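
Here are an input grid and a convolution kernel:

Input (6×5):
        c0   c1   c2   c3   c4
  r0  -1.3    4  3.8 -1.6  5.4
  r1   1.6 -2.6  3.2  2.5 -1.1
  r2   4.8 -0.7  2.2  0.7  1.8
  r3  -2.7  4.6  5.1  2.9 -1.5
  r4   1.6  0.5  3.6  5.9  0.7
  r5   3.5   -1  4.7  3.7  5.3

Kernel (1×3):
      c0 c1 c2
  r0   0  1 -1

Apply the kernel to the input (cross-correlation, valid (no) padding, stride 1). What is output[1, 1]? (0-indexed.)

The receptive field on the input at this output position is [-2.6 3.2 2.5]. Elementwise product with the kernel and sum: 3.2·1 + 2.5·-1.

0.7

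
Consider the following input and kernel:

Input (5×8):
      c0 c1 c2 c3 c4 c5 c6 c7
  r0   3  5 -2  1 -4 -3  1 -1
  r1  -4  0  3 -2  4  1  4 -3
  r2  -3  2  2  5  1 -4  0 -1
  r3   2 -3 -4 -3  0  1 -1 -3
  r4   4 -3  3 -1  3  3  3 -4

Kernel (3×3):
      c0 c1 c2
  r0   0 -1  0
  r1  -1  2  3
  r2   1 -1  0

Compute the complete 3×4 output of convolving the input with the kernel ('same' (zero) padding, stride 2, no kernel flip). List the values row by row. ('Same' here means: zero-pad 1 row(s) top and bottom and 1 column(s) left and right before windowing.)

Output[0,0]: The receptive field on the zero-padded input at this output position is [0 0 0 / 0 3 5 / 0 -4 0]. Elementwise product with the kernel and sum: 0·-1 + 0·-1 + 3·2 + 5·3 + 0·1 + -4·-1.

25 -9 -24 -1
2 15 -22 -1
-3 10 16 -8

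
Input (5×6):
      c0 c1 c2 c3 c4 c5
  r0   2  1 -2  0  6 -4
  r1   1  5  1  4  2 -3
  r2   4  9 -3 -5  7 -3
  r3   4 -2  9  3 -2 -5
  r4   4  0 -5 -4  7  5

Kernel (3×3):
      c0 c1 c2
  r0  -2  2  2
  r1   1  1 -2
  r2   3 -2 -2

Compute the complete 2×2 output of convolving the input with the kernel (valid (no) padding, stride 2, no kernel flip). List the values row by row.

-2 4
10 5

Output[0,0]: The receptive field on the input at this output position is [2 1 -2 / 1 5 1 / 4 9 -3]. Elementwise product with the kernel and sum: 2·-2 + 1·2 + -2·2 + 1·1 + 5·1 + 1·-2 + 4·3 + 9·-2 + -3·-2.
Output[0,1]: The receptive field on the input at this output position is [-2 0 6 / 1 4 2 / -3 -5 7]. Elementwise product with the kernel and sum: -2·-2 + 0·2 + 6·2 + 1·1 + 4·1 + 2·-2 + -3·3 + -5·-2 + 7·-2.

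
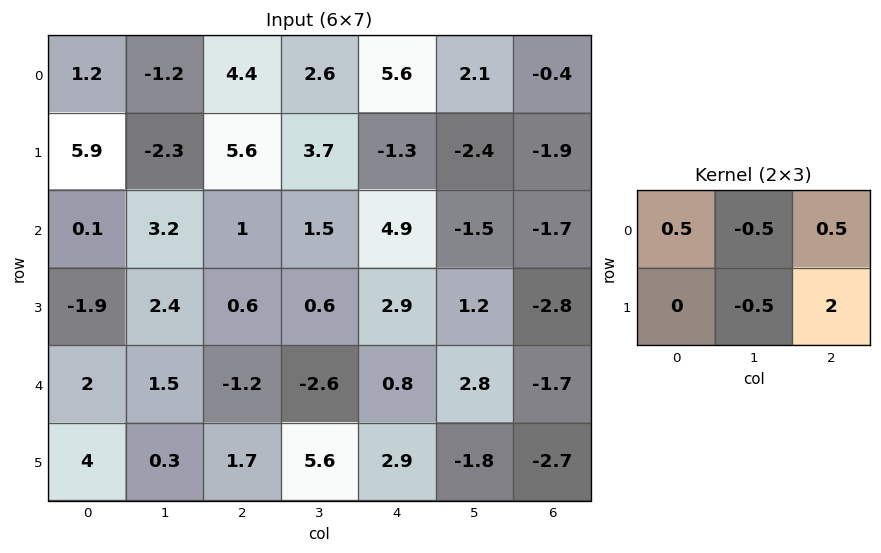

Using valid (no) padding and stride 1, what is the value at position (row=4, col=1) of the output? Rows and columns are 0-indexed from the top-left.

The receptive field on the input at this output position is [1.5 -1.2 -2.6 / 0.3 1.7 5.6]. Elementwise product with the kernel and sum: 1.5·0.5 + -1.2·-0.5 + -2.6·0.5 + 1.7·-0.5 + 5.6·2.

10.4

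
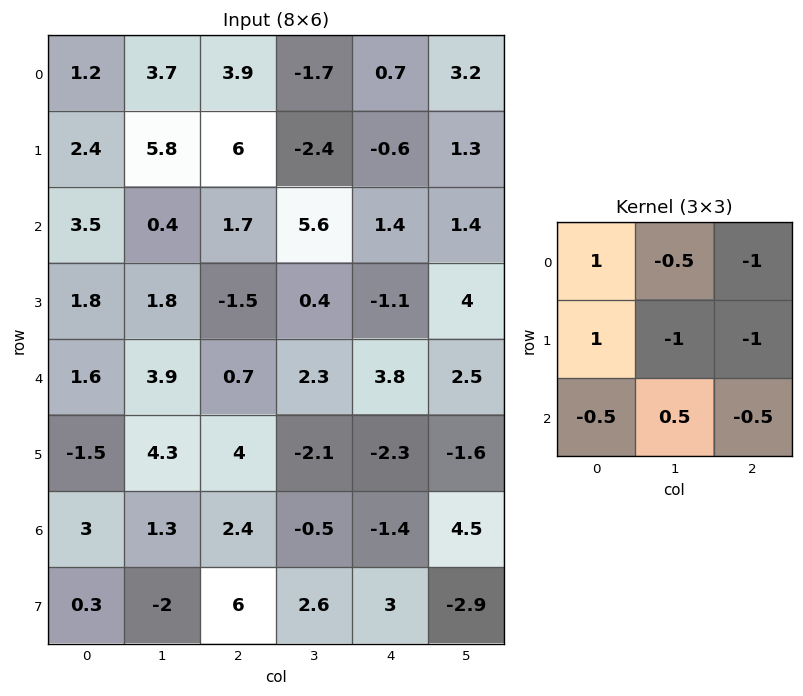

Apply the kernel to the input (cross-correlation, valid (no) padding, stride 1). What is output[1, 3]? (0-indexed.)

The receptive field on the input at this output position is [-2.4 -0.6 1.3 / 5.6 1.4 1.4 / 0.4 -1.1 4]. Elementwise product with the kernel and sum: -2.4·1 + -0.6·-0.5 + 1.3·-1 + 5.6·1 + 1.4·-1 + 1.4·-1 + 0.4·-0.5 + -1.1·0.5 + 4·-0.5.

-3.35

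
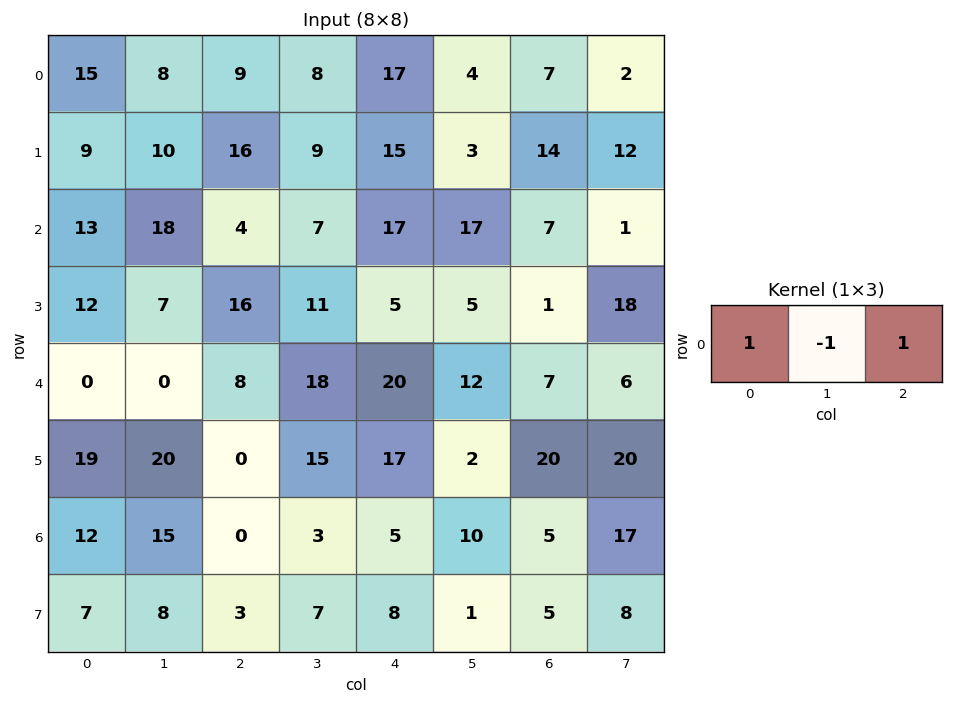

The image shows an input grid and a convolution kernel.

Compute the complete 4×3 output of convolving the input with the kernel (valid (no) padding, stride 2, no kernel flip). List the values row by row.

Output[0,0]: The receptive field on the input at this output position is [15 8 9]. Elementwise product with the kernel and sum: 15·1 + 8·-1 + 9·1.

16 18 20
-1 14 7
8 10 15
-3 2 0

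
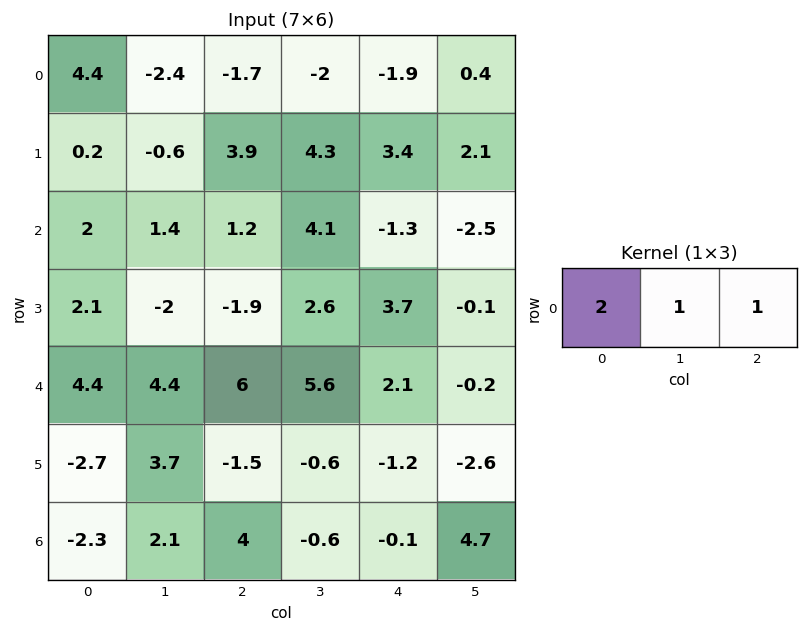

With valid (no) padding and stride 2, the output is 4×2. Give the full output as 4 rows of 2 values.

4.7 -7.3
6.6 5.2
19.2 19.7
1.5 7.3

Output[0,0]: The receptive field on the input at this output position is [4.4 -2.4 -1.7]. Elementwise product with the kernel and sum: 4.4·2 + -2.4·1 + -1.7·1.
Output[0,1]: The receptive field on the input at this output position is [-1.7 -2 -1.9]. Elementwise product with the kernel and sum: -1.7·2 + -2·1 + -1.9·1.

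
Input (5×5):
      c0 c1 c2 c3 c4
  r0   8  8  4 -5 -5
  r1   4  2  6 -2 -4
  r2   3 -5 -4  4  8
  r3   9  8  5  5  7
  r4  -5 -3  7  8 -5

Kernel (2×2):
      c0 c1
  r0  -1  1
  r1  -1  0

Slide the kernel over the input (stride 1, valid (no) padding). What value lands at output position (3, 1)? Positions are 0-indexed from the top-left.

The receptive field on the input at this output position is [8 5 / -3 7]. Elementwise product with the kernel and sum: 8·-1 + 5·1 + -3·-1.

0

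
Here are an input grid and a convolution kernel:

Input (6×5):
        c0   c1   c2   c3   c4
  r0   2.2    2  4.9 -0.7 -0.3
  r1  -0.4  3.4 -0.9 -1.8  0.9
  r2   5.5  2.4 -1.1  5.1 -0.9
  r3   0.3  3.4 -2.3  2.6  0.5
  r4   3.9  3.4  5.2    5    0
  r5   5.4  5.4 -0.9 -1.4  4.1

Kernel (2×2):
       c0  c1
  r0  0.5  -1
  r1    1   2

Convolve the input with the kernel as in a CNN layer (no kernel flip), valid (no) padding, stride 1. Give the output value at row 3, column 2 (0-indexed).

11.45

The receptive field on the input at this output position is [-2.3 2.6 / 5.2 5]. Elementwise product with the kernel and sum: -2.3·0.5 + 2.6·-1 + 5.2·1 + 5·2.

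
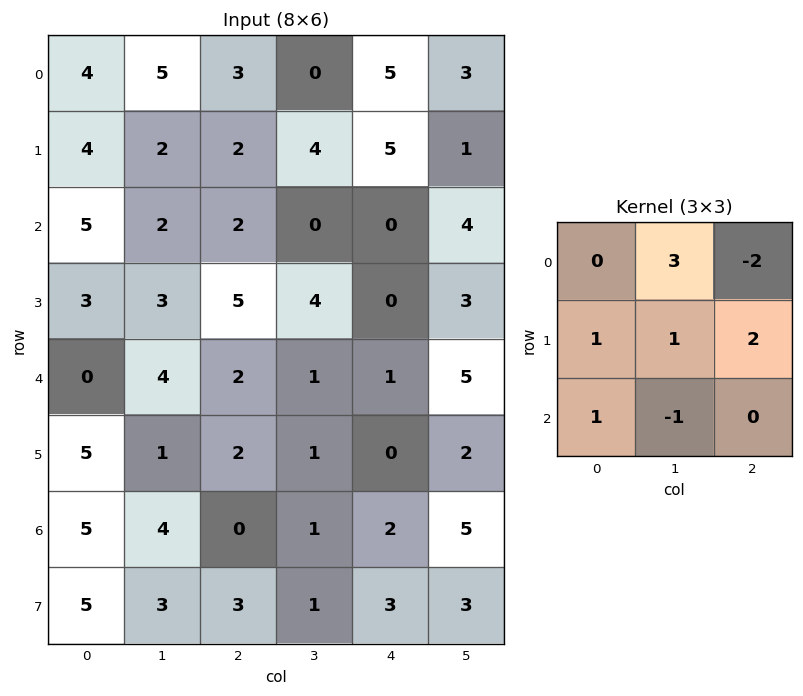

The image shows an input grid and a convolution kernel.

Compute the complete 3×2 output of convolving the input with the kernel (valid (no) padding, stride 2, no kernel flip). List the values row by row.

Output[0,0]: The receptive field on the input at this output position is [4 5 3 / 4 2 2 / 5 2 2]. Elementwise product with the kernel and sum: 5·3 + 3·-2 + 4·1 + 2·1 + 2·2 + 5·1 + 2·-1.
Output[0,1]: The receptive field on the input at this output position is [3 0 5 / 2 4 5 / 2 0 0]. Elementwise product with the kernel and sum: 0·3 + 5·-2 + 2·1 + 4·1 + 5·2 + 2·1 + 0·-1.

22 8
14 10
19 3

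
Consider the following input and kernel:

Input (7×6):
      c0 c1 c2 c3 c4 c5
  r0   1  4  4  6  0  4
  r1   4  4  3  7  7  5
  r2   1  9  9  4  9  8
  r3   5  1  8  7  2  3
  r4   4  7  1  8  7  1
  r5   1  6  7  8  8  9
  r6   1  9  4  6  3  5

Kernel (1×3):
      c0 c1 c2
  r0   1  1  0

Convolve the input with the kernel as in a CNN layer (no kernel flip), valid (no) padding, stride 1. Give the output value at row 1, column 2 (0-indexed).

10

The receptive field on the input at this output position is [3 7 7]. Elementwise product with the kernel and sum: 3·1 + 7·1.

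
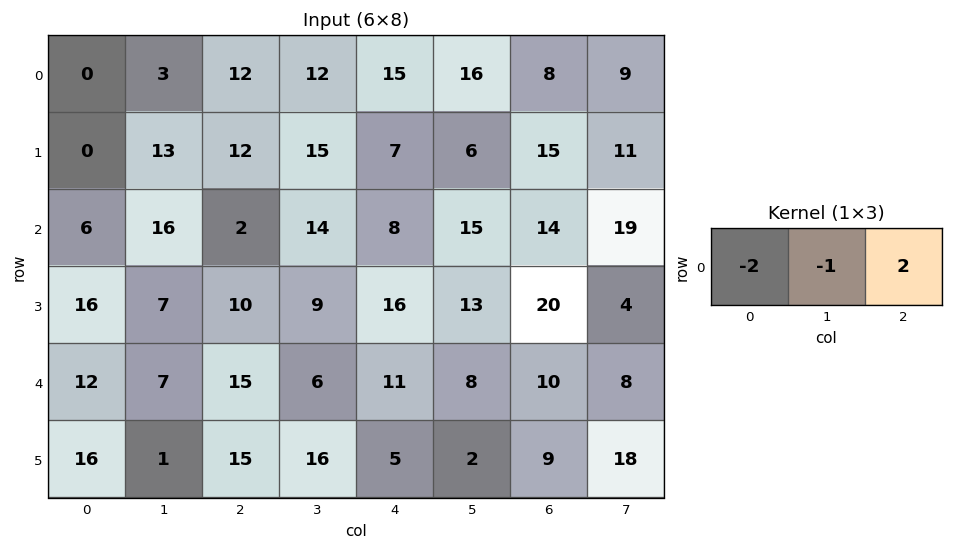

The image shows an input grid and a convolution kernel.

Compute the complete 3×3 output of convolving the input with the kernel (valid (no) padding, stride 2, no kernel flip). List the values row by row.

21 -6 -30
-24 -2 -3
-1 -14 -10

Output[0,0]: The receptive field on the input at this output position is [0 3 12]. Elementwise product with the kernel and sum: 0·-2 + 3·-1 + 12·2.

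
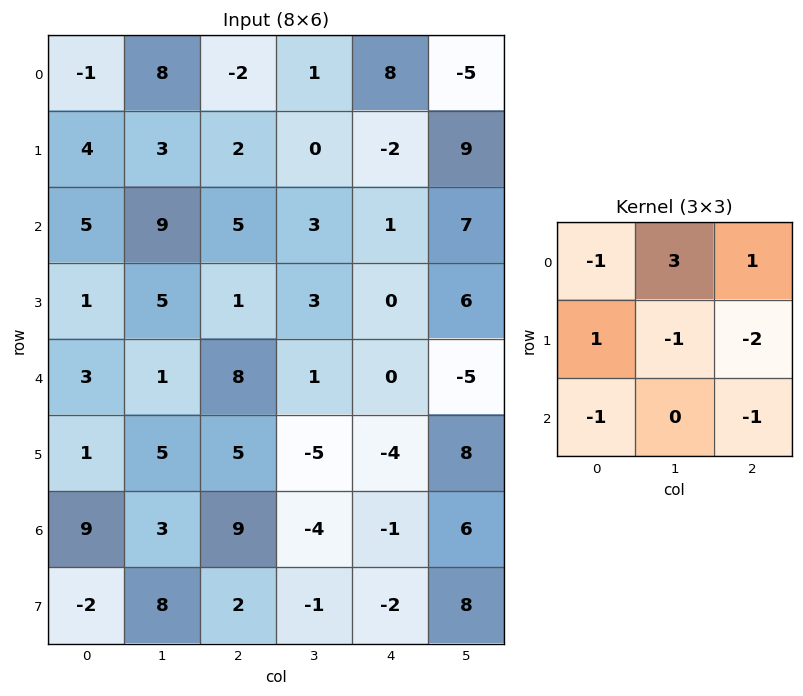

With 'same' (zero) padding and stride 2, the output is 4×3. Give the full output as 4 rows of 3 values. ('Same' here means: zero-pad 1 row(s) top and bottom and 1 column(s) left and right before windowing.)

Output[0,0]: The receptive field on the zero-padded input at this output position is [0 0 0 / 0 -1 8 / 0 4 3]. Elementwise product with the kernel and sum: 0·-1 + 0·3 + 0·1 + 0·1 + -1·-1 + 8·-2 + 0·-1 + 3·-1.
Output[0,1]: The receptive field on the zero-padded input at this output position is [0 0 0 / 8 -2 1 / 3 2 0]. Elementwise product with the kernel and sum: 0·-1 + 0·3 + 0·1 + 8·1 + -2·-1 + 1·-2 + 3·-1 + 0·-1.

-18 5 -6
-13 -7 -18
-2 -8 11
-15 0 -21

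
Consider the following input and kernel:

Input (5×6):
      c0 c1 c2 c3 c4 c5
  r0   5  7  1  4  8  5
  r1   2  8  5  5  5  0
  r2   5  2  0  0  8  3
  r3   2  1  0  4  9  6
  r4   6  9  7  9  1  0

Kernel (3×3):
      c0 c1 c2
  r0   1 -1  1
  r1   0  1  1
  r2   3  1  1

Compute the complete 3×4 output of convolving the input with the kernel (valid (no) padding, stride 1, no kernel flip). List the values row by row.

Output[0,0]: The receptive field on the input at this output position is [5 7 1 / 2 8 5 / 5 2 0]. Elementwise product with the kernel and sum: 5·1 + 7·-1 + 1·1 + 8·1 + 5·1 + 5·3 + 2·1 + 0·1.
Output[0,1]: The receptive field on the input at this output position is [7 1 4 / 8 5 5 / 2 0 0]. Elementwise product with the kernel and sum: 7·1 + 1·-1 + 4·1 + 5·1 + 5·1 + 2·3 + 0·1 + 0·1.

29 26 23 17
8 15 26 38
38 49 52 38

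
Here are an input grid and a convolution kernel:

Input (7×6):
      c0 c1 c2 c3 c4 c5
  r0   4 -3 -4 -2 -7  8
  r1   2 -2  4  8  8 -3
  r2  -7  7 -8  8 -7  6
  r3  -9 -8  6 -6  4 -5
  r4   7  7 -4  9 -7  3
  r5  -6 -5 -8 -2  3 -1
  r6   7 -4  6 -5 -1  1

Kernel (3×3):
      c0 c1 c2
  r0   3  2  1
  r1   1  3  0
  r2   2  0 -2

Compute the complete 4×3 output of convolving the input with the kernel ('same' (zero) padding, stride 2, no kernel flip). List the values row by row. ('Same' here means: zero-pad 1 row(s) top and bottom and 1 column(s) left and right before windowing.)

16 -35 -1
-3 -11 22
5 -29 -29
4 -19 -9

Output[0,0]: The receptive field on the zero-padded input at this output position is [0 0 0 / 0 4 -3 / 0 2 -2]. Elementwise product with the kernel and sum: 0·3 + 0·2 + 0·1 + 0·1 + 4·3 + 0·2 + -2·-2.
Output[0,1]: The receptive field on the zero-padded input at this output position is [0 0 0 / -3 -4 -2 / -2 4 8]. Elementwise product with the kernel and sum: 0·3 + 0·2 + 0·1 + -3·1 + -4·3 + -2·2 + 8·-2.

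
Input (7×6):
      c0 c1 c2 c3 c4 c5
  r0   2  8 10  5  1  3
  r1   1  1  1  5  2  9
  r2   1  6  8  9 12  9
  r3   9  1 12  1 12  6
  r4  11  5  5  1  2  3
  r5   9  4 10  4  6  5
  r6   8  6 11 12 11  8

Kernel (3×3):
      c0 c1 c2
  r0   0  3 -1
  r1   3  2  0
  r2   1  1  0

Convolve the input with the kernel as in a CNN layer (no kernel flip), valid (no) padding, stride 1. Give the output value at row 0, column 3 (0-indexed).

40

The receptive field on the input at this output position is [5 1 3 / 5 2 9 / 9 12 9]. Elementwise product with the kernel and sum: 1·3 + 3·-1 + 5·3 + 2·2 + 9·1 + 12·1.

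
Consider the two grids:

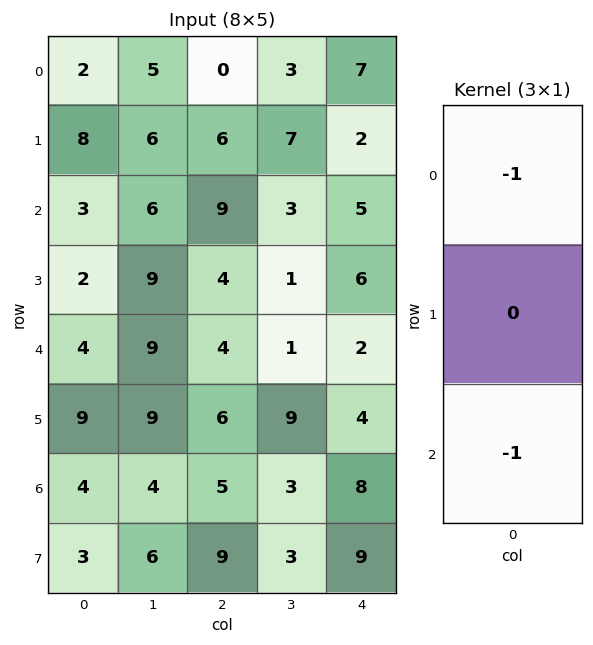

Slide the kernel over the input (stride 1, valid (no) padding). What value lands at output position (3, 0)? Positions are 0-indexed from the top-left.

-11

The receptive field on the input at this output position is [2 / 4 / 9]. Elementwise product with the kernel and sum: 2·-1 + 9·-1.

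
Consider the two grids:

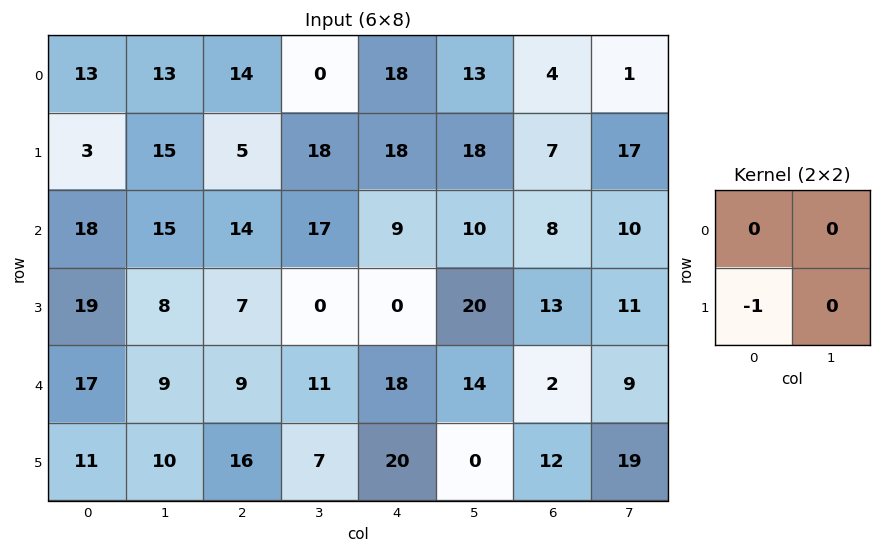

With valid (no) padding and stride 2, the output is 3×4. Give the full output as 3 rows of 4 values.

-3 -5 -18 -7
-19 -7 0 -13
-11 -16 -20 -12

Output[0,0]: The receptive field on the input at this output position is [13 13 / 3 15]. Elementwise product with the kernel and sum: 3·-1.
Output[0,1]: The receptive field on the input at this output position is [14 0 / 5 18]. Elementwise product with the kernel and sum: 5·-1.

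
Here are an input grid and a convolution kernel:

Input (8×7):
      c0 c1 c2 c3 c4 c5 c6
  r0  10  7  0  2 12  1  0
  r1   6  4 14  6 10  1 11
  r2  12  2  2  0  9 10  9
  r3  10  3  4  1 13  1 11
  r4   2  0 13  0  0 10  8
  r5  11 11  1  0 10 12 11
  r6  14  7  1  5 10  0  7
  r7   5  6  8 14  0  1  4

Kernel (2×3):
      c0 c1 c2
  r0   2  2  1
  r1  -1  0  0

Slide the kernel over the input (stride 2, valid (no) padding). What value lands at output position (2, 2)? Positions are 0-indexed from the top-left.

The receptive field on the input at this output position is [0 10 8 / 10 12 11]. Elementwise product with the kernel and sum: 0·2 + 10·2 + 8·1 + 10·-1.

18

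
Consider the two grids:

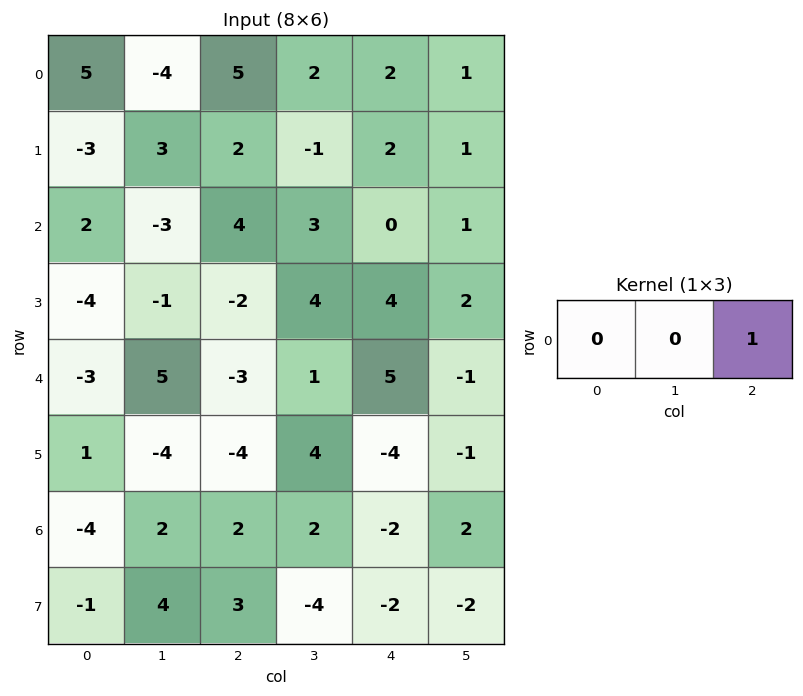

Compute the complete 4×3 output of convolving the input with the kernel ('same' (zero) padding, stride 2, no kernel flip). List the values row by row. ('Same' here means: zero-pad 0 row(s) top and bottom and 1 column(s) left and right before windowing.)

-4 2 1
-3 3 1
5 1 -1
2 2 2

Output[0,0]: The receptive field on the zero-padded input at this output position is [0 5 -4]. Elementwise product with the kernel and sum: -4·1.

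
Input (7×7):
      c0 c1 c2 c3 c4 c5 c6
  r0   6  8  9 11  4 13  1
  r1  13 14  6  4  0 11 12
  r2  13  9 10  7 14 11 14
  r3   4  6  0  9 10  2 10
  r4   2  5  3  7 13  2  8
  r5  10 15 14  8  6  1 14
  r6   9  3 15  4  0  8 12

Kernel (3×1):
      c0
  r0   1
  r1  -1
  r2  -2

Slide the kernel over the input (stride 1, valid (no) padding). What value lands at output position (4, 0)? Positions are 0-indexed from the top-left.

-26

The receptive field on the input at this output position is [2 / 10 / 9]. Elementwise product with the kernel and sum: 2·1 + 10·-1 + 9·-2.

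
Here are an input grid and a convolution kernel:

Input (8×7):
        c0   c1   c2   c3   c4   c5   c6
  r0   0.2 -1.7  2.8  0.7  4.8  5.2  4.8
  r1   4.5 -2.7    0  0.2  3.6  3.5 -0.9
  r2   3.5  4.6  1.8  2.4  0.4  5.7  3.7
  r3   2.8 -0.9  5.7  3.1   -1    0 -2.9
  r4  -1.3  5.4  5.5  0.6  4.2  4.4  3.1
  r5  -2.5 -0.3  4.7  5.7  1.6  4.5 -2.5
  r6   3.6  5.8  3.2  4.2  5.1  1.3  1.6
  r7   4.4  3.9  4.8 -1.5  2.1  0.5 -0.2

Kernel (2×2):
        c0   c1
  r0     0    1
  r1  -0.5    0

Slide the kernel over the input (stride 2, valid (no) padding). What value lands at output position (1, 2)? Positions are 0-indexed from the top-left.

6.2

The receptive field on the input at this output position is [0.4 5.7 / -1 0]. Elementwise product with the kernel and sum: 5.7·1 + -1·-0.5.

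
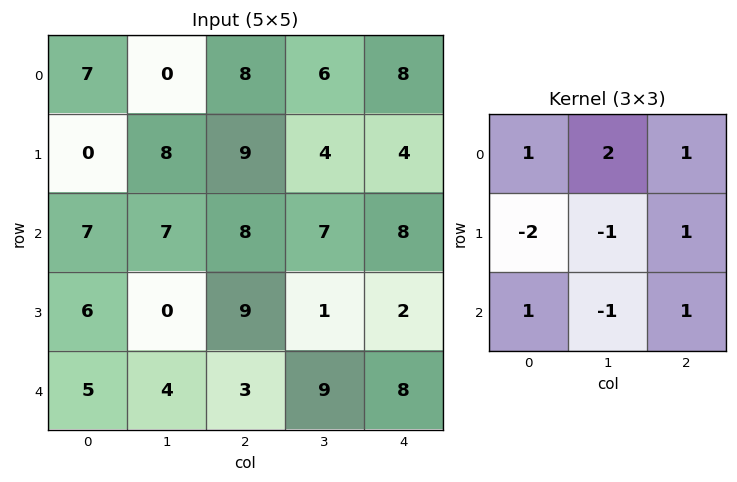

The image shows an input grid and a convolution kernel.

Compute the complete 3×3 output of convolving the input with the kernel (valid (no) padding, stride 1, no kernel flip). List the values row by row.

24 7 19
27 7 16
30 32 15

Output[0,0]: The receptive field on the input at this output position is [7 0 8 / 0 8 9 / 7 7 8]. Elementwise product with the kernel and sum: 7·1 + 0·2 + 8·1 + 0·-2 + 8·-1 + 9·1 + 7·1 + 7·-1 + 8·1.
Output[0,1]: The receptive field on the input at this output position is [0 8 6 / 8 9 4 / 7 8 7]. Elementwise product with the kernel and sum: 0·1 + 8·2 + 6·1 + 8·-2 + 9·-1 + 4·1 + 7·1 + 8·-1 + 7·1.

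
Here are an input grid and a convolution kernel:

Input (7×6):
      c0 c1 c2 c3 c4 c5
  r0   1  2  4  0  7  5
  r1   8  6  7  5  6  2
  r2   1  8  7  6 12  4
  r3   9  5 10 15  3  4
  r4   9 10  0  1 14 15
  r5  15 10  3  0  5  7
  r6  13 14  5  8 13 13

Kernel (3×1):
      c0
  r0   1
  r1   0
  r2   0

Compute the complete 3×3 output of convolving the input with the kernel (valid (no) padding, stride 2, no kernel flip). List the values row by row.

Output[0,0]: The receptive field on the input at this output position is [1 / 8 / 1]. Elementwise product with the kernel and sum: 1·1.

1 4 7
1 7 12
9 0 14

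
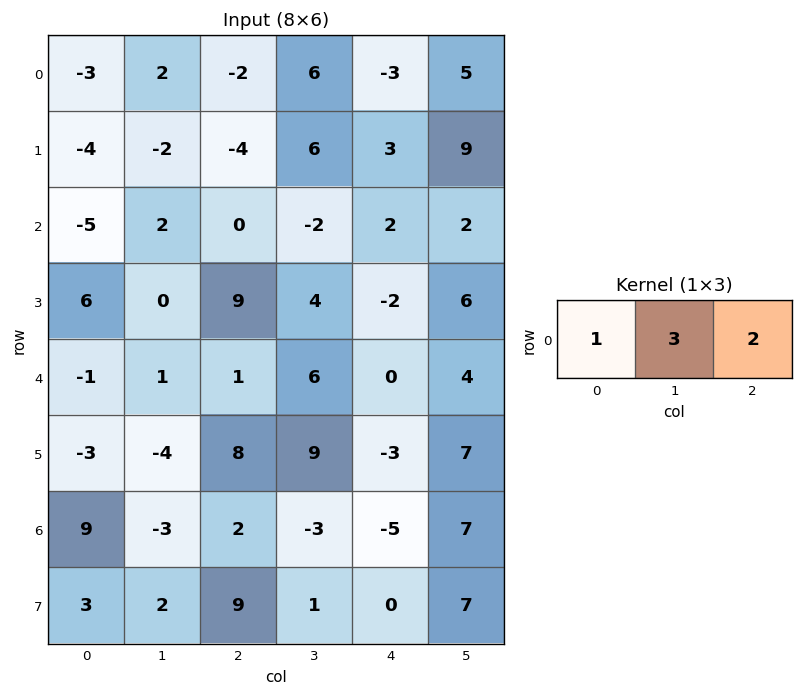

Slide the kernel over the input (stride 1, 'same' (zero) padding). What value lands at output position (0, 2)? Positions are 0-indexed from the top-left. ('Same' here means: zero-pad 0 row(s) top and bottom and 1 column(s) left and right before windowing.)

8

The receptive field on the zero-padded input at this output position is [2 -2 6]. Elementwise product with the kernel and sum: 2·1 + -2·3 + 6·2.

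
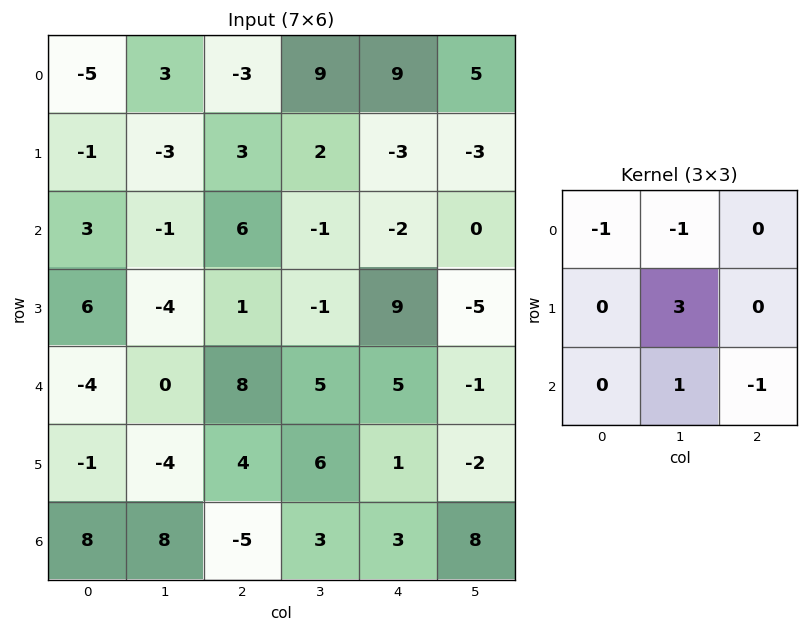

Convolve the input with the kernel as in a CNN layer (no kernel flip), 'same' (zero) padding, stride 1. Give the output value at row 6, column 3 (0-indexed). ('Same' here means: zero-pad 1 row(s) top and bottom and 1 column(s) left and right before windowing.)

-1

The receptive field on the zero-padded input at this output position is [4 6 1 / -5 3 3 / 0 0 0]. Elementwise product with the kernel and sum: 4·-1 + 6·-1 + 3·3 + 0·1 + 0·-1.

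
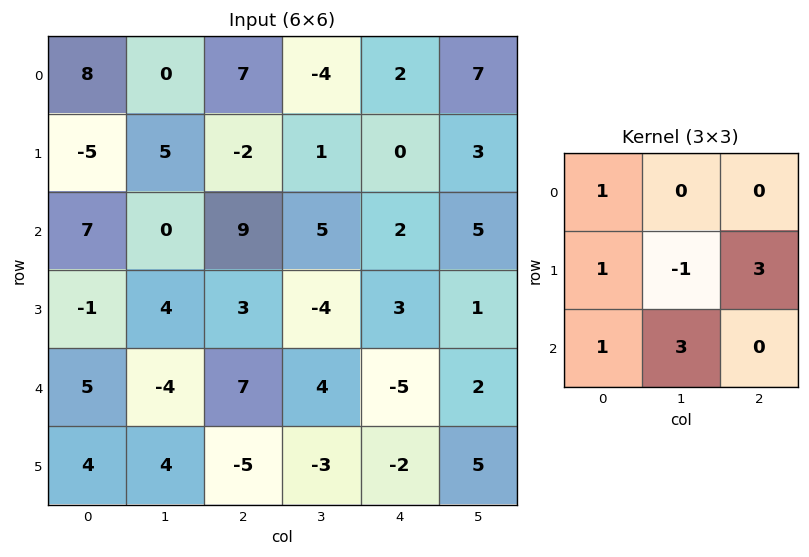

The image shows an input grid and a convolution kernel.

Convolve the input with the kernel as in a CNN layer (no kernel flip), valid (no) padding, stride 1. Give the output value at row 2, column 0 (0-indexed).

4

The receptive field on the input at this output position is [7 0 9 / -1 4 3 / 5 -4 7]. Elementwise product with the kernel and sum: 7·1 + -1·1 + 4·-1 + 3·3 + 5·1 + -4·3.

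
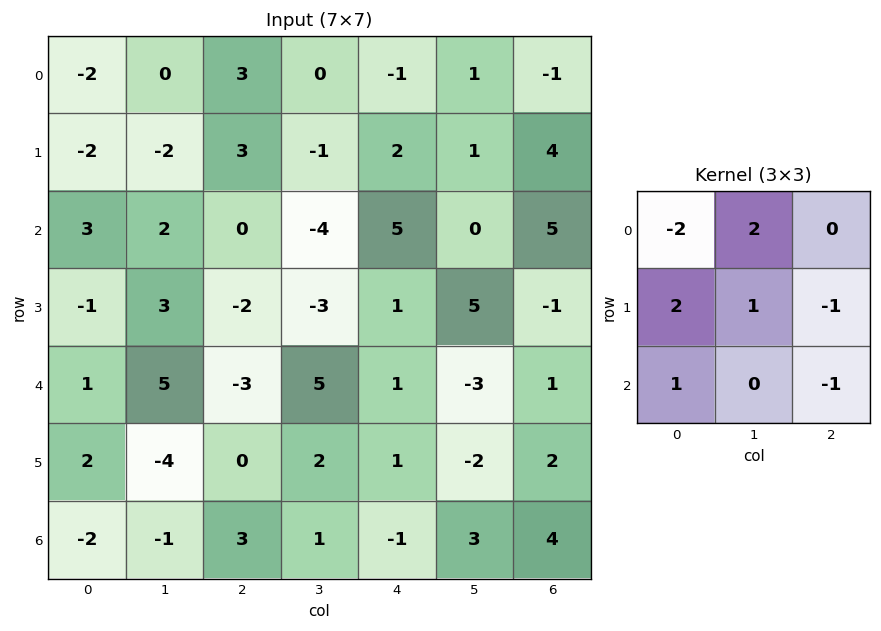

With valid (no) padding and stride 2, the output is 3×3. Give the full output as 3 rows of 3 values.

Output[0,0]: The receptive field on the input at this output position is [-2 0 3 / -2 -2 3 / 3 2 0]. Elementwise product with the kernel and sum: -2·-2 + 0·2 + -2·2 + -2·1 + 3·-1 + 3·1 + 0·-1.

-2 -8 5
5 -20 -2
3 21 -15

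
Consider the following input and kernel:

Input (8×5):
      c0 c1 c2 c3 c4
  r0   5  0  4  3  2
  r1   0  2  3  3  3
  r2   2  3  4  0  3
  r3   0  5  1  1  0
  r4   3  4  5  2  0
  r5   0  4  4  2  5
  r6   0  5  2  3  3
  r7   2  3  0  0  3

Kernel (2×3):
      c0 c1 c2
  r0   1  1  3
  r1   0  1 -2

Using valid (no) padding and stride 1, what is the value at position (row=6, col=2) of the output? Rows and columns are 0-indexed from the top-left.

The receptive field on the input at this output position is [2 3 3 / 0 0 3]. Elementwise product with the kernel and sum: 2·1 + 3·1 + 3·3 + 0·1 + 3·-2.

8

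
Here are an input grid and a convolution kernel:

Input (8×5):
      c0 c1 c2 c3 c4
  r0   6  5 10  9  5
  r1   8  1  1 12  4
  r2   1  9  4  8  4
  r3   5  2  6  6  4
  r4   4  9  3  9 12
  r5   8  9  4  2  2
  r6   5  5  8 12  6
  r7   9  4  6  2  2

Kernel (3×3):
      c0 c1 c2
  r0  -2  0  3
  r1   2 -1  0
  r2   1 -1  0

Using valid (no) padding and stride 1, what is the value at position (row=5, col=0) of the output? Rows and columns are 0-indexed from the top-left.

The receptive field on the input at this output position is [8 9 4 / 5 5 8 / 9 4 6]. Elementwise product with the kernel and sum: 8·-2 + 4·3 + 5·2 + 5·-1 + 9·1 + 4·-1.

6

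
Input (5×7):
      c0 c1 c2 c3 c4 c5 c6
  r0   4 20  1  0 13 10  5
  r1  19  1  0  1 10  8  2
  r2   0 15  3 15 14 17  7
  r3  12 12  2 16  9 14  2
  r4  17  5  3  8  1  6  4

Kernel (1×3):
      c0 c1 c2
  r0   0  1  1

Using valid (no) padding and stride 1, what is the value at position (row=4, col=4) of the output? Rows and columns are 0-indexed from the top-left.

10

The receptive field on the input at this output position is [1 6 4]. Elementwise product with the kernel and sum: 6·1 + 4·1.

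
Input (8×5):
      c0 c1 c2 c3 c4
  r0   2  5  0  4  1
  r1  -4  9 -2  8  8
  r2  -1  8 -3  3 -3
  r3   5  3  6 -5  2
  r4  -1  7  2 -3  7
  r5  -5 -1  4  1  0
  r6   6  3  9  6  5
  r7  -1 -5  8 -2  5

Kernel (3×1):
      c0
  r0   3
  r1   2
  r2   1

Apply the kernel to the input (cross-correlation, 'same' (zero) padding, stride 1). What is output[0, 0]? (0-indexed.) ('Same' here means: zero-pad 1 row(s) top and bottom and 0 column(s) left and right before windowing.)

0

The receptive field on the zero-padded input at this output position is [0 / 2 / -4]. Elementwise product with the kernel and sum: 0·3 + 2·2 + -4·1.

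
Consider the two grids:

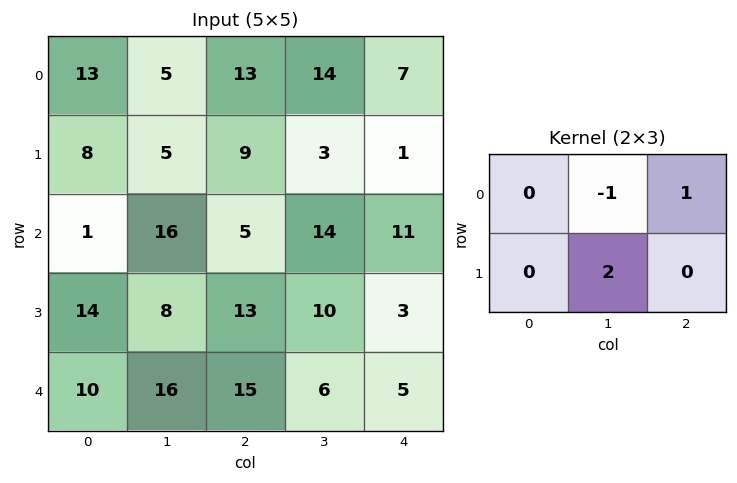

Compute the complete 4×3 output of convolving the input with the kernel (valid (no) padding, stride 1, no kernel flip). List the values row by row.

18 19 -1
36 4 26
5 35 17
37 27 5

Output[0,0]: The receptive field on the input at this output position is [13 5 13 / 8 5 9]. Elementwise product with the kernel and sum: 5·-1 + 13·1 + 5·2.
Output[0,1]: The receptive field on the input at this output position is [5 13 14 / 5 9 3]. Elementwise product with the kernel and sum: 13·-1 + 14·1 + 9·2.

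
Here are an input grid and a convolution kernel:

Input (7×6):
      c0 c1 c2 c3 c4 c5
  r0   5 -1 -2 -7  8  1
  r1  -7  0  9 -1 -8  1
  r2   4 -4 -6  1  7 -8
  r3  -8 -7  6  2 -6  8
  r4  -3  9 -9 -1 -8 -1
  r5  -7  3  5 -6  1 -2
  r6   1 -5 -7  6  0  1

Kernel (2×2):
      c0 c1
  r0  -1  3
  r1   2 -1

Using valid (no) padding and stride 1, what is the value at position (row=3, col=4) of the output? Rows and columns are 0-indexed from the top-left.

The receptive field on the input at this output position is [-6 8 / -8 -1]. Elementwise product with the kernel and sum: -6·-1 + 8·3 + -8·2 + -1·-1.

15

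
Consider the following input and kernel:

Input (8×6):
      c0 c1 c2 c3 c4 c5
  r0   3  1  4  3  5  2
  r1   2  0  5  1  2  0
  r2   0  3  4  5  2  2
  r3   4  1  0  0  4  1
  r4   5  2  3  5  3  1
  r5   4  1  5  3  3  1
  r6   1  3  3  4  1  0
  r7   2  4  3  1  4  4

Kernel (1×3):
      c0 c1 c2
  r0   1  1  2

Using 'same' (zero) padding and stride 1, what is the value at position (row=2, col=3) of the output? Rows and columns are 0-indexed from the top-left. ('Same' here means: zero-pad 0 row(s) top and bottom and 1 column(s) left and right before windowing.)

The receptive field on the zero-padded input at this output position is [4 5 2]. Elementwise product with the kernel and sum: 4·1 + 5·1 + 2·2.

13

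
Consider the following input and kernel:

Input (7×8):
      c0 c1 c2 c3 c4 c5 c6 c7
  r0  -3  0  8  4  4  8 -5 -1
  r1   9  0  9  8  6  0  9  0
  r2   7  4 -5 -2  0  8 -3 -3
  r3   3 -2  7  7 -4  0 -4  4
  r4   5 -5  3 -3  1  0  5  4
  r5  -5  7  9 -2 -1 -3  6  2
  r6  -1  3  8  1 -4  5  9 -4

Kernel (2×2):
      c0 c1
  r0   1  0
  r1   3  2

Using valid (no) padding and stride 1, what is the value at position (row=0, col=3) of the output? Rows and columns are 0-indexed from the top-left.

The receptive field on the input at this output position is [4 4 / 8 6]. Elementwise product with the kernel and sum: 4·1 + 8·3 + 6·2.

40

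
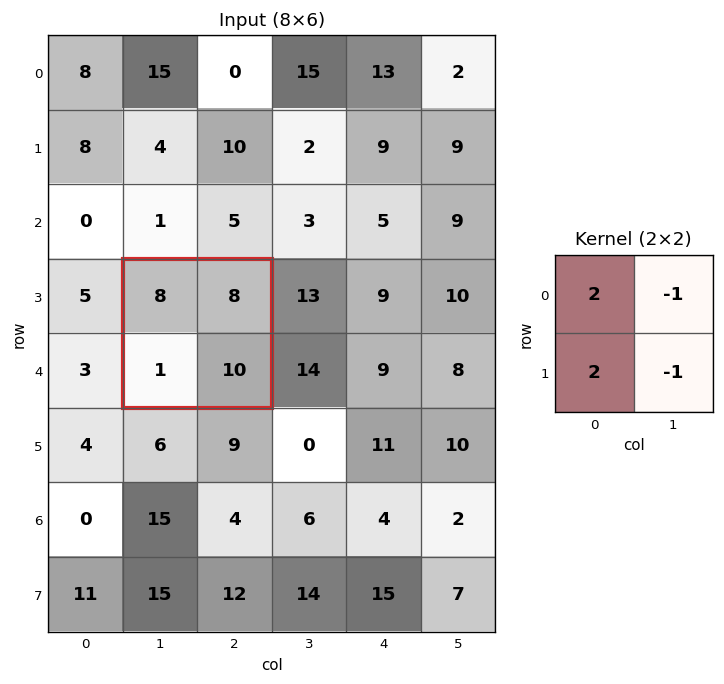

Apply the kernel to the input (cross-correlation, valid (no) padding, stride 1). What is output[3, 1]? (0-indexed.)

The receptive field on the input at this output position is [8 8 / 1 10]. Elementwise product with the kernel and sum: 8·2 + 8·-1 + 1·2 + 10·-1.

0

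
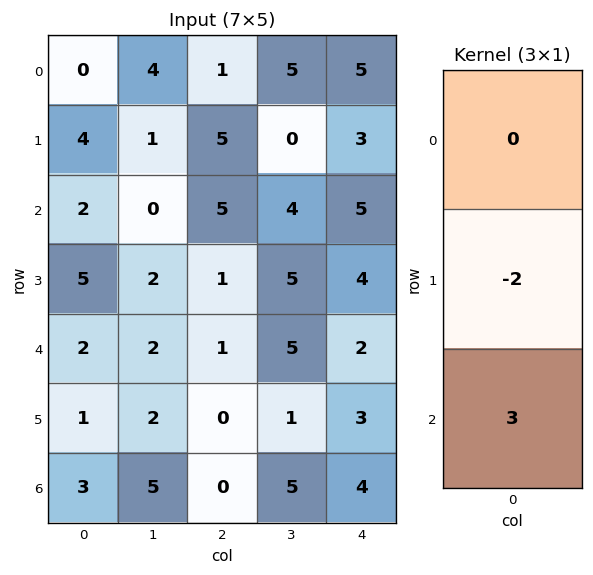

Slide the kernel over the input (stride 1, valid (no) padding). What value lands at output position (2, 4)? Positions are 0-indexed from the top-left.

-2

The receptive field on the input at this output position is [5 / 4 / 2]. Elementwise product with the kernel and sum: 4·-2 + 2·3.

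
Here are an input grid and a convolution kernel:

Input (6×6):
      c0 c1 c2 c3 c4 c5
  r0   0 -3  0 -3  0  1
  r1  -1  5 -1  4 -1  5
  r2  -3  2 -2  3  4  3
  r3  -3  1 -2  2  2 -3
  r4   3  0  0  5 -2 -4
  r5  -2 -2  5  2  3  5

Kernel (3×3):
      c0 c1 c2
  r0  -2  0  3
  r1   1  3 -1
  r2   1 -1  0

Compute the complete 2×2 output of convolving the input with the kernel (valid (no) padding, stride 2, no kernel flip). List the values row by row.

Output[0,0]: The receptive field on the input at this output position is [0 -3 0 / -1 5 -1 / -3 2 -2]. Elementwise product with the kernel and sum: 0·-2 + 0·3 + -1·1 + 5·3 + -1·-1 + -3·1 + 2·-1.

10 7
5 13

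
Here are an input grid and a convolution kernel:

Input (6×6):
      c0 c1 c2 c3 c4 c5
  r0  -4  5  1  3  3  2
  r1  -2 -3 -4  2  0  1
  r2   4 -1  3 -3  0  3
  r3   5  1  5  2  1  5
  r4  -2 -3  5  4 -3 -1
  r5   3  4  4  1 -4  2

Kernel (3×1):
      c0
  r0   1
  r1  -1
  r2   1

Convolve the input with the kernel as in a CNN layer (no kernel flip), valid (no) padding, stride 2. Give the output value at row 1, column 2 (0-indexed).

-4

The receptive field on the input at this output position is [0 / 1 / -3]. Elementwise product with the kernel and sum: 0·1 + 1·-1 + -3·1.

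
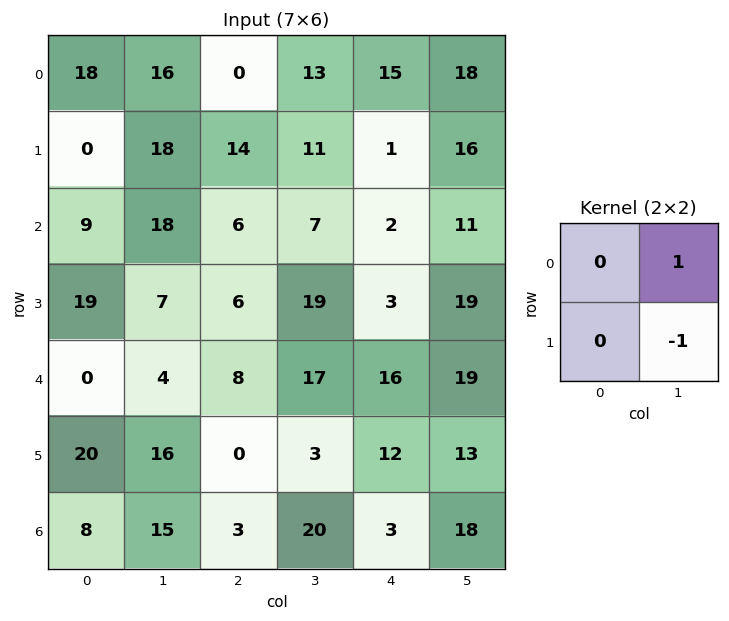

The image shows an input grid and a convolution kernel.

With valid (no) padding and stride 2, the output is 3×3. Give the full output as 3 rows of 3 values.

-2 2 2
11 -12 -8
-12 14 6

Output[0,0]: The receptive field on the input at this output position is [18 16 / 0 18]. Elementwise product with the kernel and sum: 16·1 + 18·-1.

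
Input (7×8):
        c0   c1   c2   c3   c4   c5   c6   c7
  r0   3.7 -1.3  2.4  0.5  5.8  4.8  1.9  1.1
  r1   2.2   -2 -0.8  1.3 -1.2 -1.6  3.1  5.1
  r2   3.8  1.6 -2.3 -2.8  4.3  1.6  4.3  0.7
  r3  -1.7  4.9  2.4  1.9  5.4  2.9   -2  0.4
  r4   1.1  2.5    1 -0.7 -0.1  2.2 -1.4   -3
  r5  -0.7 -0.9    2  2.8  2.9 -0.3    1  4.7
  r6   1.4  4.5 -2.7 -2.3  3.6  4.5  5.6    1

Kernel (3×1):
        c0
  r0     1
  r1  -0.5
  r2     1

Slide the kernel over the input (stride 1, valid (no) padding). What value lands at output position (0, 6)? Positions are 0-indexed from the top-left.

4.65

The receptive field on the input at this output position is [1.9 / 3.1 / 4.3]. Elementwise product with the kernel and sum: 1.9·1 + 3.1·-0.5 + 4.3·1.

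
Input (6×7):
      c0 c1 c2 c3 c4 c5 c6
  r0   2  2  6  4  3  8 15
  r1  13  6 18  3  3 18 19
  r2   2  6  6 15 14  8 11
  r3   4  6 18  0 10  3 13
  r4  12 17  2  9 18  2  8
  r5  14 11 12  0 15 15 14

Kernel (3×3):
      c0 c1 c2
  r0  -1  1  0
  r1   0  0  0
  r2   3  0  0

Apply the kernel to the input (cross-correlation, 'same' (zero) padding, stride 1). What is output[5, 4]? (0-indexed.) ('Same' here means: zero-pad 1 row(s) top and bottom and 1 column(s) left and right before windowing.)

9

The receptive field on the zero-padded input at this output position is [9 18 2 / 0 15 15 / 0 0 0]. Elementwise product with the kernel and sum: 9·-1 + 18·1 + 0·3.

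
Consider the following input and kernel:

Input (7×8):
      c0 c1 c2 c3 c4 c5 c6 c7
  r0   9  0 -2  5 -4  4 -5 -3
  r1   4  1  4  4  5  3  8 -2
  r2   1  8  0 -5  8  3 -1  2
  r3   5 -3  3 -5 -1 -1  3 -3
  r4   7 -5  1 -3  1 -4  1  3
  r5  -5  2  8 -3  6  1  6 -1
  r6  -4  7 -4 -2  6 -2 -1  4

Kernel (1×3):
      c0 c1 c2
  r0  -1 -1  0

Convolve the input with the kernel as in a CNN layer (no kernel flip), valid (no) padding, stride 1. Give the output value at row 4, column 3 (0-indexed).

The receptive field on the input at this output position is [-3 1 -4]. Elementwise product with the kernel and sum: -3·-1 + 1·-1.

2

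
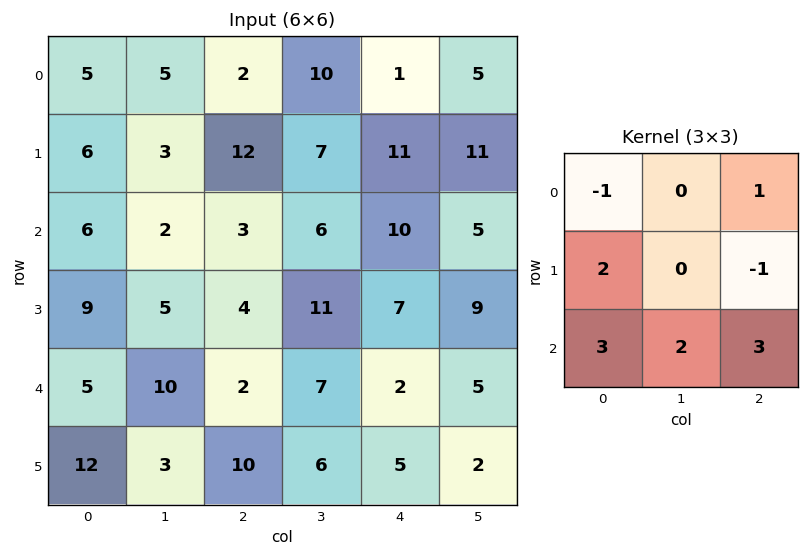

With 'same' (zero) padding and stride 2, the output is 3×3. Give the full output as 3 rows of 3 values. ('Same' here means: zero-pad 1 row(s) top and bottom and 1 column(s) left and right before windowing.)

16 54 91
34 58 85
28 66 41

Output[0,0]: The receptive field on the zero-padded input at this output position is [0 0 0 / 0 5 5 / 0 6 3]. Elementwise product with the kernel and sum: 0·-1 + 0·1 + 0·2 + 5·-1 + 0·3 + 6·2 + 3·3.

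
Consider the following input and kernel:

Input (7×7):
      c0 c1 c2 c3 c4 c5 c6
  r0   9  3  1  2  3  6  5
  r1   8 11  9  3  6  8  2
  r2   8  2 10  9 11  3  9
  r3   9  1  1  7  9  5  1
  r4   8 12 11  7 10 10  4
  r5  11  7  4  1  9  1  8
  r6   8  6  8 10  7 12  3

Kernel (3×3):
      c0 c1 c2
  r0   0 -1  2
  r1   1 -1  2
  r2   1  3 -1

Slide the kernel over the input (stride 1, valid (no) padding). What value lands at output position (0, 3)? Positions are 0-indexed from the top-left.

The receptive field on the input at this output position is [2 3 6 / 3 6 8 / 9 11 3]. Elementwise product with the kernel and sum: 3·-1 + 6·2 + 3·1 + 6·-1 + 8·2 + 9·1 + 11·3 + 3·-1.

61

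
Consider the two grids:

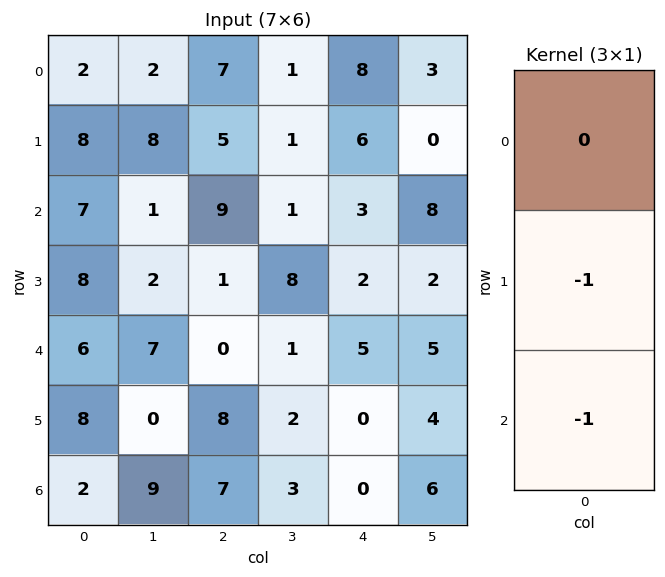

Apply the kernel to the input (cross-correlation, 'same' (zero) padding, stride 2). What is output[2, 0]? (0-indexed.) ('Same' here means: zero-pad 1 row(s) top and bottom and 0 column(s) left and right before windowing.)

The receptive field on the zero-padded input at this output position is [8 / 6 / 8]. Elementwise product with the kernel and sum: 6·-1 + 8·-1.

-14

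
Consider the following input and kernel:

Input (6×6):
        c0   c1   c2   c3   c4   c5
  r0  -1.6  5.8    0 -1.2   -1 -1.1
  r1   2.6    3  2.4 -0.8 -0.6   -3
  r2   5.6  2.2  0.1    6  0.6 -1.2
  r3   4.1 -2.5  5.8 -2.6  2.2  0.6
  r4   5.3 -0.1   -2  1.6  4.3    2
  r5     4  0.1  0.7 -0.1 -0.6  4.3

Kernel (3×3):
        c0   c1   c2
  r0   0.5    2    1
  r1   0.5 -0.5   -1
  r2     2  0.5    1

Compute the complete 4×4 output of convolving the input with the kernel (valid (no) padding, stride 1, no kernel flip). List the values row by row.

Output[0,0]: The receptive field on the input at this output position is [-1.6 5.8 0 / 2.6 3 2.4 / 5.6 2.2 0.1]. Elementwise product with the kernel and sum: -1.6·0.5 + 5.8·2 + 0·1 + 2.6·0.5 + 3·-0.5 + 2.4·-1 + 5.6·2 + 2.2·0.5 + 0.1·1.

20.6 13.25 2.6 10.3
24.05 -4.15 7.95 -4.2
13.35 6.15 15.75 7.35
16.3 7.55 -5.45 4.15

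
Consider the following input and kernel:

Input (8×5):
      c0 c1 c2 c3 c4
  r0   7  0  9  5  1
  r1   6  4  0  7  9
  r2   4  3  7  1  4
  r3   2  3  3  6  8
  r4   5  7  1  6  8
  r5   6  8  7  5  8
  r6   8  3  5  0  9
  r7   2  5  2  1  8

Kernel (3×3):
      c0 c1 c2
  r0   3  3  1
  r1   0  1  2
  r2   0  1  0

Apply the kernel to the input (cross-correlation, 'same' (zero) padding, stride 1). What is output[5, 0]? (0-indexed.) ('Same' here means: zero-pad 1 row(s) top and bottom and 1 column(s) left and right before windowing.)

The receptive field on the zero-padded input at this output position is [0 5 7 / 0 6 8 / 0 8 3]. Elementwise product with the kernel and sum: 0·3 + 5·3 + 7·1 + 6·1 + 8·2 + 8·1.

52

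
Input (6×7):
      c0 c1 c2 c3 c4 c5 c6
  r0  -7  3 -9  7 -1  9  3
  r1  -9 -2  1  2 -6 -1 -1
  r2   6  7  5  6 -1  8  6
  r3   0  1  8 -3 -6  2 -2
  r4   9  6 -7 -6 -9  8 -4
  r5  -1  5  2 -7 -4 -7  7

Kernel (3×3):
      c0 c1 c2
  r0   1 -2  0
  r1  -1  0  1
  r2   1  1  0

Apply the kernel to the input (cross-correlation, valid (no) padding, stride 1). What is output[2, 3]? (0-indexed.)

-2

The receptive field on the input at this output position is [6 -1 8 / -3 -6 2 / -6 -9 8]. Elementwise product with the kernel and sum: 6·1 + -1·-2 + -3·-1 + 2·1 + -6·1 + -9·1.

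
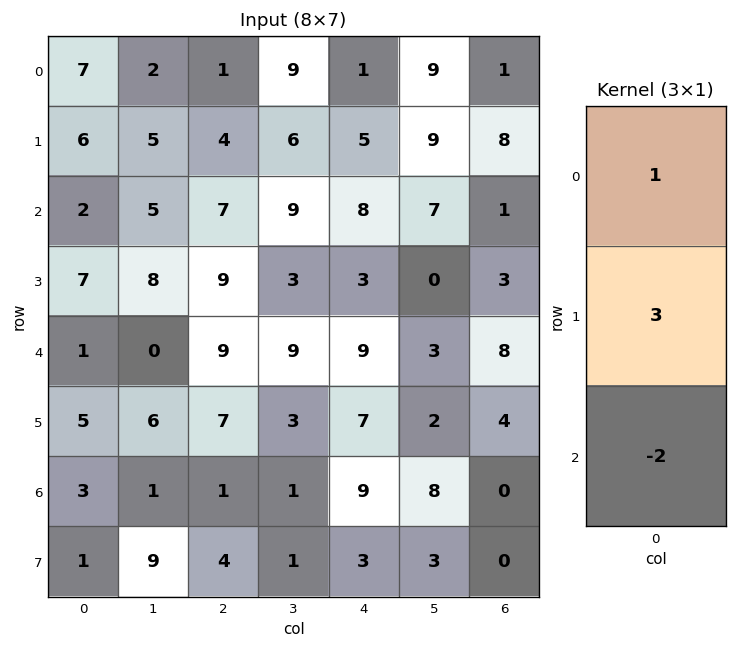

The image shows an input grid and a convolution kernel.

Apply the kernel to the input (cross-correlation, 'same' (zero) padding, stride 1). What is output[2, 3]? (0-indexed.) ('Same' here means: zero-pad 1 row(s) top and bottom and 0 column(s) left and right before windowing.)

27

The receptive field on the zero-padded input at this output position is [6 / 9 / 3]. Elementwise product with the kernel and sum: 6·1 + 9·3 + 3·-2.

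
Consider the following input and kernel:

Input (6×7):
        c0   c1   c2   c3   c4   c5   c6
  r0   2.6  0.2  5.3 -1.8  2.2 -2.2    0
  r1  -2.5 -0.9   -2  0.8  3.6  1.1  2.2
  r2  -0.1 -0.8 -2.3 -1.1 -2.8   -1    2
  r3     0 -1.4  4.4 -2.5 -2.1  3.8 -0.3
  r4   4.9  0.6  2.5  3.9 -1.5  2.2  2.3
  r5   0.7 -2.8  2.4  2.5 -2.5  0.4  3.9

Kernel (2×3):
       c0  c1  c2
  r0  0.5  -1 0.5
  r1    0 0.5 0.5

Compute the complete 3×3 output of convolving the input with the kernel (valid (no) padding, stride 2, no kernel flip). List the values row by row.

2.3 7.75 4.95
1.1 -3.75 2.35
2.9 -3.4 0.35

Output[0,0]: The receptive field on the input at this output position is [2.6 0.2 5.3 / -2.5 -0.9 -2]. Elementwise product with the kernel and sum: 2.6·0.5 + 0.2·-1 + 5.3·0.5 + -0.9·0.5 + -2·0.5.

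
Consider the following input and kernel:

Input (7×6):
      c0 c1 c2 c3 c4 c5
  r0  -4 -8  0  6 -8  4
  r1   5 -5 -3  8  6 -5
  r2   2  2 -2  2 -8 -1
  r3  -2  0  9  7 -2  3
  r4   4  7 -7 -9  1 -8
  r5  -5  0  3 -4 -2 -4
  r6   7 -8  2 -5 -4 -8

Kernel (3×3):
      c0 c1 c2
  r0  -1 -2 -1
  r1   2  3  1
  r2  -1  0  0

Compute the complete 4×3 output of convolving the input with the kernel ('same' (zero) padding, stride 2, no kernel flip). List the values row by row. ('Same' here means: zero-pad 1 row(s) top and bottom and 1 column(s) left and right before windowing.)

-20 -5 -16
3 3 -43
23 -41 -25
23 -17 -18

Output[0,0]: The receptive field on the zero-padded input at this output position is [0 0 0 / 0 -4 -8 / 0 5 -5]. Elementwise product with the kernel and sum: 0·-1 + 0·-2 + 0·-1 + 0·2 + -4·3 + -8·1 + 0·-1.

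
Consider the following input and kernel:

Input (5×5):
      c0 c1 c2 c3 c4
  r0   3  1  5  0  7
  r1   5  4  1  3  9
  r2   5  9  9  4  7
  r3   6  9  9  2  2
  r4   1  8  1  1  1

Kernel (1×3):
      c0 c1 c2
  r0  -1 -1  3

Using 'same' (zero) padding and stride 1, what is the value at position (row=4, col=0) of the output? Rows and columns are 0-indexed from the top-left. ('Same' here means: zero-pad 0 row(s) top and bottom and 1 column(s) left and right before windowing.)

23

The receptive field on the zero-padded input at this output position is [0 1 8]. Elementwise product with the kernel and sum: 0·-1 + 1·-1 + 8·3.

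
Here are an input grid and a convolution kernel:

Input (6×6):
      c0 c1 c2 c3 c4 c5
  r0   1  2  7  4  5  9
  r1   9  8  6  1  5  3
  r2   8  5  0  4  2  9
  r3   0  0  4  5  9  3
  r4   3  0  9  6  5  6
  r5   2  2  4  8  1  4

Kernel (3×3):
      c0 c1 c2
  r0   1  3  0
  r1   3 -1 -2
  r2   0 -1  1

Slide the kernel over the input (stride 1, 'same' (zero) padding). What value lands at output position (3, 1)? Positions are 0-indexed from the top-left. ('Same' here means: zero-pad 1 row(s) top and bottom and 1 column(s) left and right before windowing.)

24

The receptive field on the zero-padded input at this output position is [8 5 0 / 0 0 4 / 3 0 9]. Elementwise product with the kernel and sum: 8·1 + 5·3 + 0·3 + 0·-1 + 4·-2 + 0·-1 + 9·1.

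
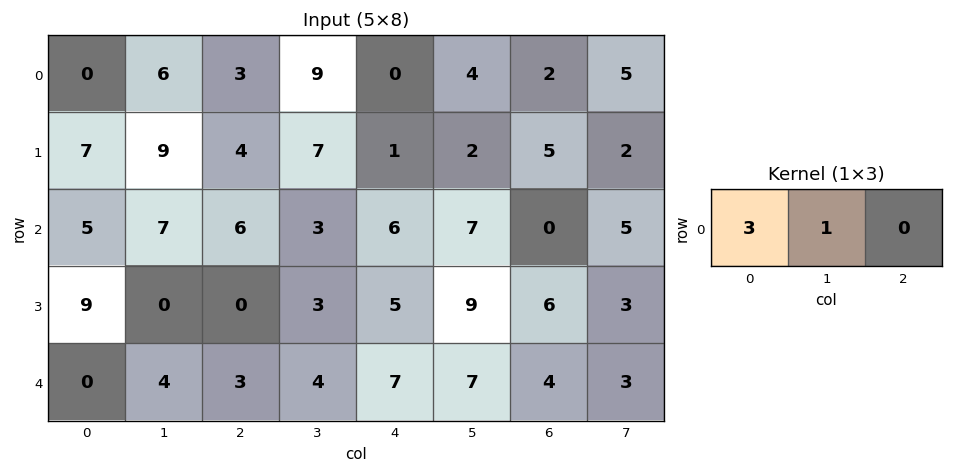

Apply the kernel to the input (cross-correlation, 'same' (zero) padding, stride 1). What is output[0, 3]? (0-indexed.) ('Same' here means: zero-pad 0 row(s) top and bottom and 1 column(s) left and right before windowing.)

18

The receptive field on the zero-padded input at this output position is [3 9 0]. Elementwise product with the kernel and sum: 3·3 + 9·1.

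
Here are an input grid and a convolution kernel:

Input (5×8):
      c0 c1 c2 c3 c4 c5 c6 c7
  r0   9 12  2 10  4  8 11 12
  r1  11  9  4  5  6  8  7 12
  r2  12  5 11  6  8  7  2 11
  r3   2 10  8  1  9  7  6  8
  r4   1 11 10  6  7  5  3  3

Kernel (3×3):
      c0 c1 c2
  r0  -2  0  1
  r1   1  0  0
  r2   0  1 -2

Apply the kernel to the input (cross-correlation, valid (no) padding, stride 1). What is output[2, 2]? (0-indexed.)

The receptive field on the input at this output position is [11 6 8 / 8 1 9 / 10 6 7]. Elementwise product with the kernel and sum: 11·-2 + 8·1 + 8·1 + 6·1 + 7·-2.

-14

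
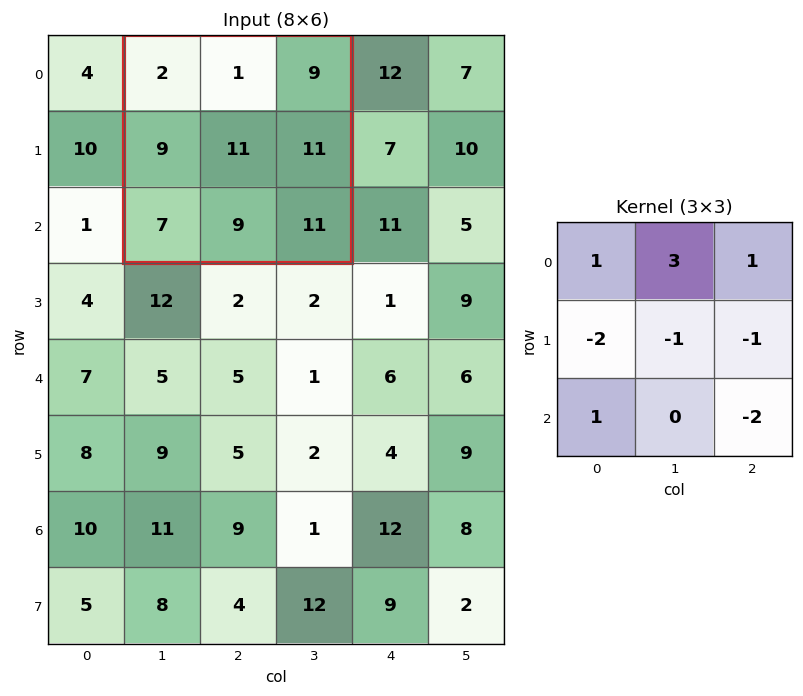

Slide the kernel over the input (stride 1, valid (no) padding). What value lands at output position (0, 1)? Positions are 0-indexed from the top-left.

-41

The receptive field on the input at this output position is [2 1 9 / 9 11 11 / 7 9 11]. Elementwise product with the kernel and sum: 2·1 + 1·3 + 9·1 + 9·-2 + 11·-1 + 11·-1 + 7·1 + 11·-2.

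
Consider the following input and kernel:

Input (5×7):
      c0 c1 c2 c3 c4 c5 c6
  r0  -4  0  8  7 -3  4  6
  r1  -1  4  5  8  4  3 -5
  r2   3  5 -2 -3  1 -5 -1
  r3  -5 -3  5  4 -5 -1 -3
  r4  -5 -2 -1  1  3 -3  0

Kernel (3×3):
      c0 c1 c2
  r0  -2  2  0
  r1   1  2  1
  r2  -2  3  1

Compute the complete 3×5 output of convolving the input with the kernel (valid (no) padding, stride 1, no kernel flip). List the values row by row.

Output[0,0]: The receptive field on the input at this output position is [-4 0 8 / -1 4 5 / 3 5 -2]. Elementwise product with the kernel and sum: -4·-2 + 0·2 + -1·1 + 4·2 + 5·1 + 3·-2 + 5·3 + -2·1.

27 19 19 3 1
27 25 -4 -38 -8
1 -1 14 5 -37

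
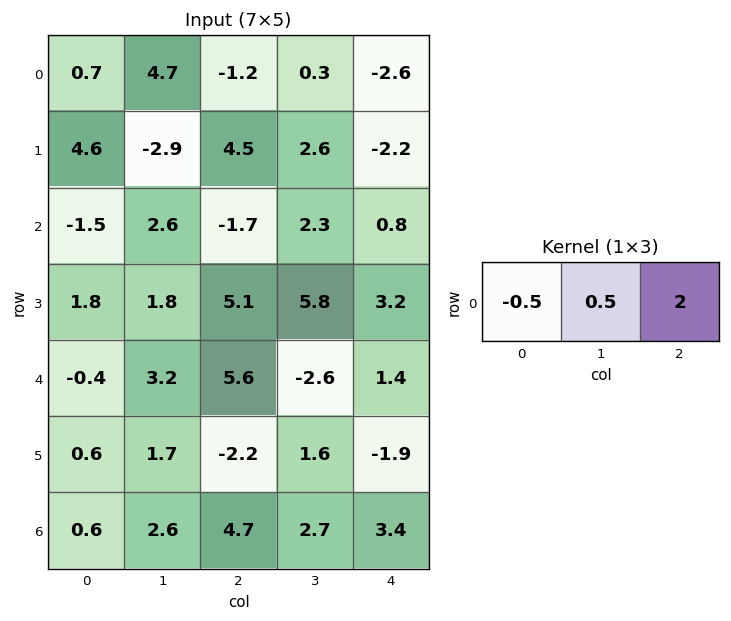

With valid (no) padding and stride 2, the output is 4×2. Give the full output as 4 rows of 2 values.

-0.4 -4.45
-1.35 3.6
13 -1.3
10.4 5.8

Output[0,0]: The receptive field on the input at this output position is [0.7 4.7 -1.2]. Elementwise product with the kernel and sum: 0.7·-0.5 + 4.7·0.5 + -1.2·2.
Output[0,1]: The receptive field on the input at this output position is [-1.2 0.3 -2.6]. Elementwise product with the kernel and sum: -1.2·-0.5 + 0.3·0.5 + -2.6·2.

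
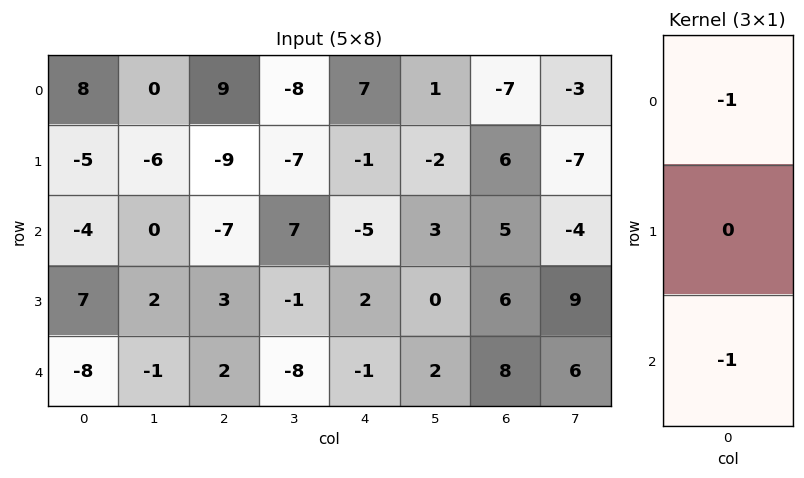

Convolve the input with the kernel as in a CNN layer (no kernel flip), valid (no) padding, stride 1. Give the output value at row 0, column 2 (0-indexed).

The receptive field on the input at this output position is [9 / -9 / -7]. Elementwise product with the kernel and sum: 9·-1 + -7·-1.

-2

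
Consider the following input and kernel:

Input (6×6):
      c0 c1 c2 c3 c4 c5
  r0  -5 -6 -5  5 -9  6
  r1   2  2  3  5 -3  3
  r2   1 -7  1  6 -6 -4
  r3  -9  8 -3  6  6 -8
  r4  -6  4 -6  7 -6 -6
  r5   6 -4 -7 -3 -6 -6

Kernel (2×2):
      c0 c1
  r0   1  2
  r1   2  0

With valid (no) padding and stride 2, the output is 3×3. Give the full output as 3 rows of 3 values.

-13 11 -3
-31 7 -2
14 -6 -30

Output[0,0]: The receptive field on the input at this output position is [-5 -6 / 2 2]. Elementwise product with the kernel and sum: -5·1 + -6·2 + 2·2.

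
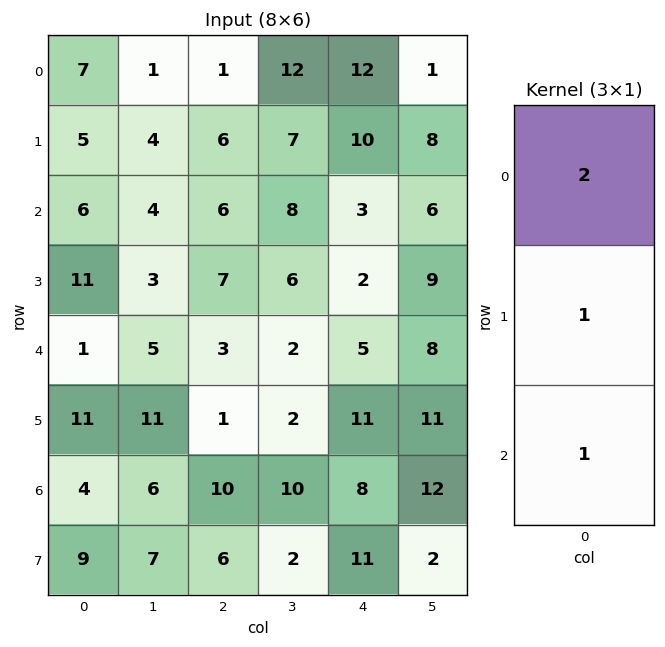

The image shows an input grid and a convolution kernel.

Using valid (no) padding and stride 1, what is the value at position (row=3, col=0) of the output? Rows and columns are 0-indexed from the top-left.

The receptive field on the input at this output position is [11 / 1 / 11]. Elementwise product with the kernel and sum: 11·2 + 1·1 + 11·1.

34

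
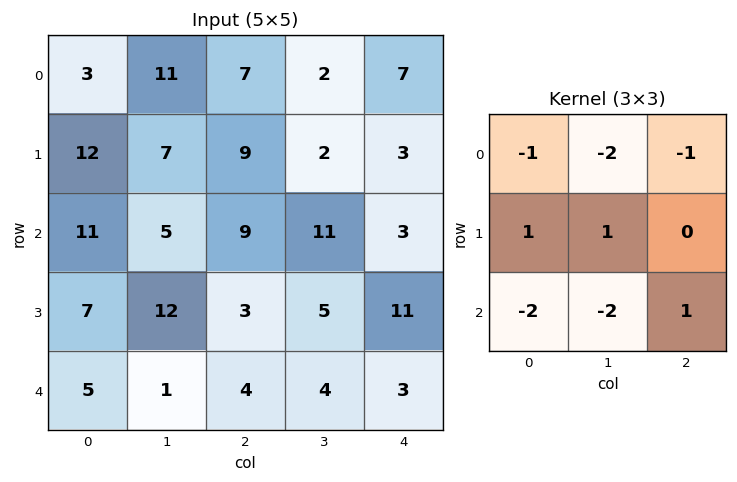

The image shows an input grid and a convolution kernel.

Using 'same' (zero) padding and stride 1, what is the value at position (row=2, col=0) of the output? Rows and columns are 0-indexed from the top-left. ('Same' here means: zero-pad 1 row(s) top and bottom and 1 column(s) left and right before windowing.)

The receptive field on the zero-padded input at this output position is [0 12 7 / 0 11 5 / 0 7 12]. Elementwise product with the kernel and sum: 0·-1 + 12·-2 + 7·-1 + 0·1 + 11·1 + 0·-2 + 7·-2 + 12·1.

-22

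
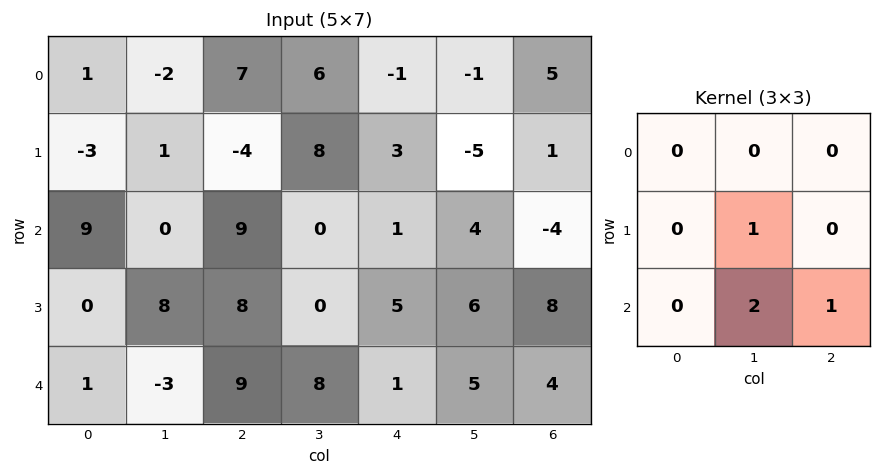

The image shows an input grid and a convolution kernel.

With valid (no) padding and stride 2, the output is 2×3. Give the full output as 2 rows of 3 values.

Output[0,0]: The receptive field on the input at this output position is [1 -2 7 / -3 1 -4 / 9 0 9]. Elementwise product with the kernel and sum: 1·1 + 0·2 + 9·1.
Output[0,1]: The receptive field on the input at this output position is [7 6 -1 / -4 8 3 / 9 0 1]. Elementwise product with the kernel and sum: 8·1 + 0·2 + 1·1.

10 9 -1
11 17 20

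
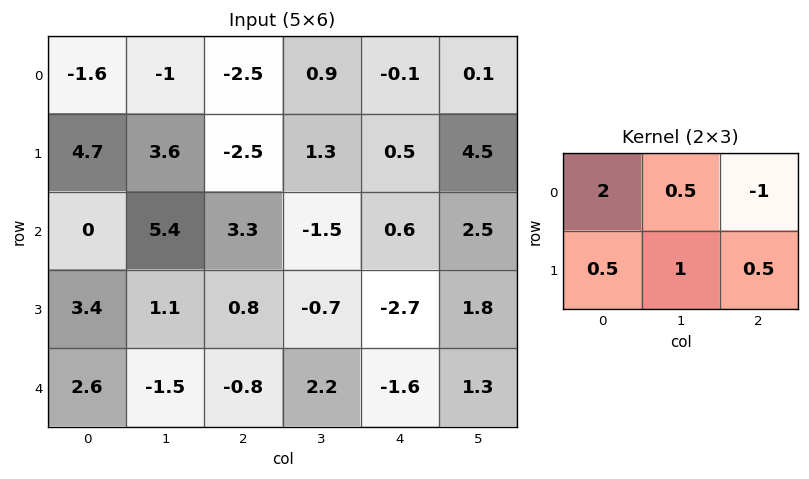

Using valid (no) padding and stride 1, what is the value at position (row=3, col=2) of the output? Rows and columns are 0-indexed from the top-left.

4.95

The receptive field on the input at this output position is [0.8 -0.7 -2.7 / -0.8 2.2 -1.6]. Elementwise product with the kernel and sum: 0.8·2 + -0.7·0.5 + -2.7·-1 + -0.8·0.5 + 2.2·1 + -1.6·0.5.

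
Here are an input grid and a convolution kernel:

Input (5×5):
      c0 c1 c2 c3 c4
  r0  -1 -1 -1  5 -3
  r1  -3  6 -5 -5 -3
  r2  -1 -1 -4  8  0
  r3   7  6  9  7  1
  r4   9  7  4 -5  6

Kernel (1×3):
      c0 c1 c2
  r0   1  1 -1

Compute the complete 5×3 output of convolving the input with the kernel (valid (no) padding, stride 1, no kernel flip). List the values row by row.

-1 -7 7
8 6 -7
2 -13 4
4 8 15
12 16 -7

Output[0,0]: The receptive field on the input at this output position is [-1 -1 -1]. Elementwise product with the kernel and sum: -1·1 + -1·1 + -1·-1.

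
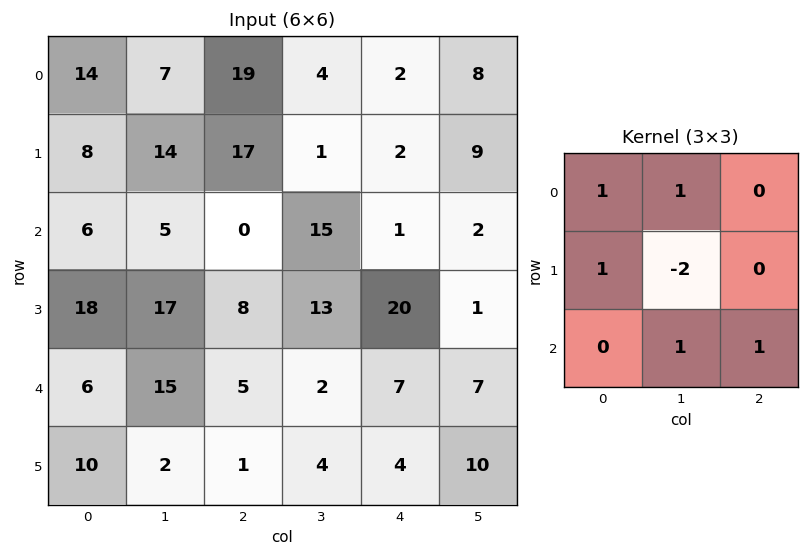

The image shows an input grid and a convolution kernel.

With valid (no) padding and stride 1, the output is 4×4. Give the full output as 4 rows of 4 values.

6 21 54 6
43 57 21 37
15 13 6 3
14 35 30 35

Output[0,0]: The receptive field on the input at this output position is [14 7 19 / 8 14 17 / 6 5 0]. Elementwise product with the kernel and sum: 14·1 + 7·1 + 8·1 + 14·-2 + 5·1 + 0·1.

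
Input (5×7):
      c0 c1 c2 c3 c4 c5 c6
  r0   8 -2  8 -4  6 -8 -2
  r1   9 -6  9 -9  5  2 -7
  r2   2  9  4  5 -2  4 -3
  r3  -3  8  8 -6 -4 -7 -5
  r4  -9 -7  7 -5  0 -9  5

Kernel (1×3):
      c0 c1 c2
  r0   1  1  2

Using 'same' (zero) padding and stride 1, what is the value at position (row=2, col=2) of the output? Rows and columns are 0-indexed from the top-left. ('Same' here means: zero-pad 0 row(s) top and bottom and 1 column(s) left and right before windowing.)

23

The receptive field on the zero-padded input at this output position is [9 4 5]. Elementwise product with the kernel and sum: 9·1 + 4·1 + 5·2.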